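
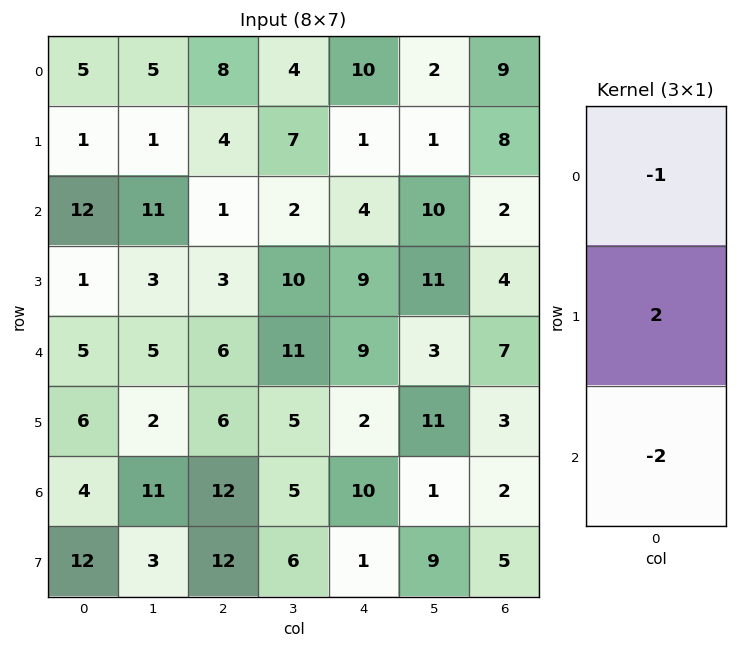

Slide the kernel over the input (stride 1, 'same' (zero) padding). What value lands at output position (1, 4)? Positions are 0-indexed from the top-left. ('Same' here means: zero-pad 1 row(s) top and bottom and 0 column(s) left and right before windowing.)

-16

The receptive field on the zero-padded input at this output position is [10 / 1 / 4]. Elementwise product with the kernel and sum: 10·-1 + 1·2 + 4·-2.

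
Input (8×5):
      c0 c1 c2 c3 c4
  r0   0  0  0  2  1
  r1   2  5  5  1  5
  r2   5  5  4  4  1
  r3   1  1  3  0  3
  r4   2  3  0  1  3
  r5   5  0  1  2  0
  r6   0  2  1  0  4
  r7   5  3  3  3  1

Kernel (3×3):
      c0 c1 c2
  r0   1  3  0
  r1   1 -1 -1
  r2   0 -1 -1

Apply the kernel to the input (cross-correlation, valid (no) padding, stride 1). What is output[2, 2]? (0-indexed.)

The receptive field on the input at this output position is [4 4 1 / 3 0 3 / 0 1 3]. Elementwise product with the kernel and sum: 4·1 + 4·3 + 3·1 + 0·-1 + 3·-1 + 1·-1 + 3·-1.

12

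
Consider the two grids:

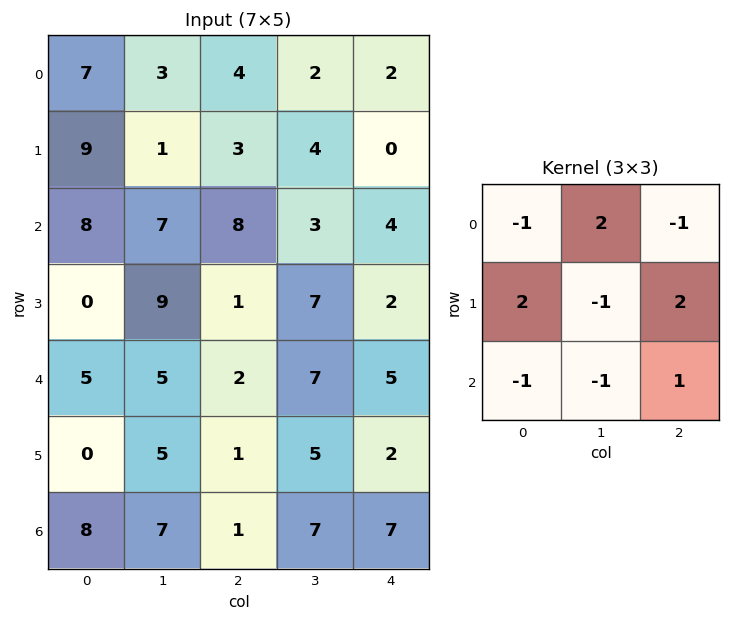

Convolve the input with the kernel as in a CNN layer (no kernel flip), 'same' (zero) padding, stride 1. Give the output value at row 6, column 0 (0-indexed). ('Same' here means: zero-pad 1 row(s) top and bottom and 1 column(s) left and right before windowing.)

The receptive field on the zero-padded input at this output position is [0 0 5 / 0 8 7 / 0 0 0]. Elementwise product with the kernel and sum: 0·-1 + 0·2 + 5·-1 + 0·2 + 8·-1 + 7·2 + 0·-1 + 0·-1 + 0·1.

1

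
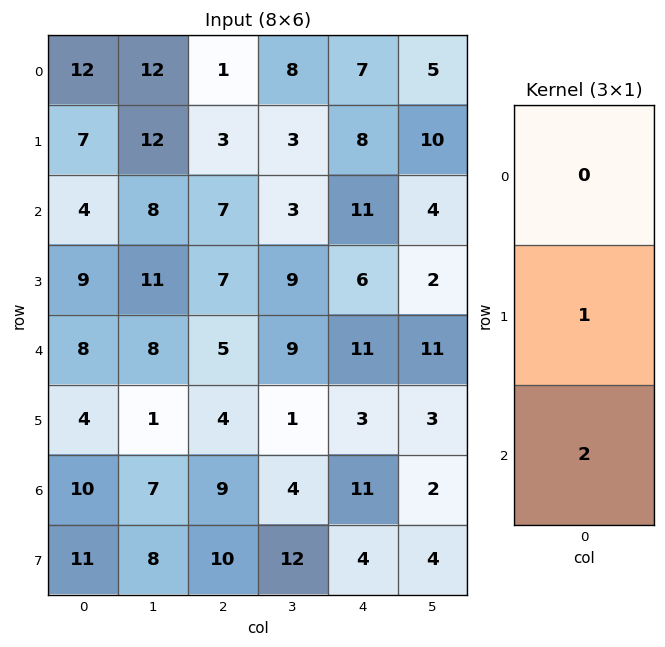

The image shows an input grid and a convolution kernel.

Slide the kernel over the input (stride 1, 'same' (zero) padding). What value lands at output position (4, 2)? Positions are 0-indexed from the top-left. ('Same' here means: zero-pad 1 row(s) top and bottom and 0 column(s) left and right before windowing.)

The receptive field on the zero-padded input at this output position is [7 / 5 / 4]. Elementwise product with the kernel and sum: 5·1 + 4·2.

13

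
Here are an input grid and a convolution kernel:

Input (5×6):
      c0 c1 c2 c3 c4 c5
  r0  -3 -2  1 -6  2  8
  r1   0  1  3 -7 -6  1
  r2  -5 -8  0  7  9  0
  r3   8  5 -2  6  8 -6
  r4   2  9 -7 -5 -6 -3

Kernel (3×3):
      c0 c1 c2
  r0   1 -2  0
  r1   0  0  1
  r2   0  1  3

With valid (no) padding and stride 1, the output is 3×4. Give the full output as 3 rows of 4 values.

-4 10 41 0
-3 18 56 -5
-3 -24 -29 -32

Output[0,0]: The receptive field on the input at this output position is [-3 -2 1 / 0 1 3 / -5 -8 0]. Elementwise product with the kernel and sum: -3·1 + -2·-2 + 3·1 + -8·1 + 0·3.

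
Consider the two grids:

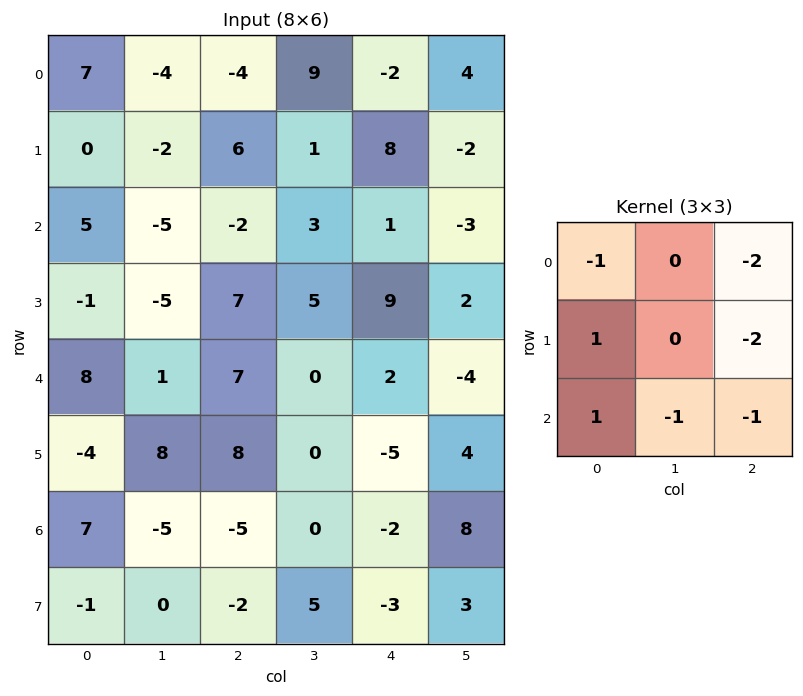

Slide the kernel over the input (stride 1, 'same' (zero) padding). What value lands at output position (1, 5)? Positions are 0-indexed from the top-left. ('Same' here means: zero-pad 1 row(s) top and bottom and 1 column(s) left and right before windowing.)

14

The receptive field on the zero-padded input at this output position is [-2 4 0 / 8 -2 0 / 1 -3 0]. Elementwise product with the kernel and sum: -2·-1 + 0·-2 + 8·1 + 0·-2 + 1·1 + -3·-1 + 0·-1.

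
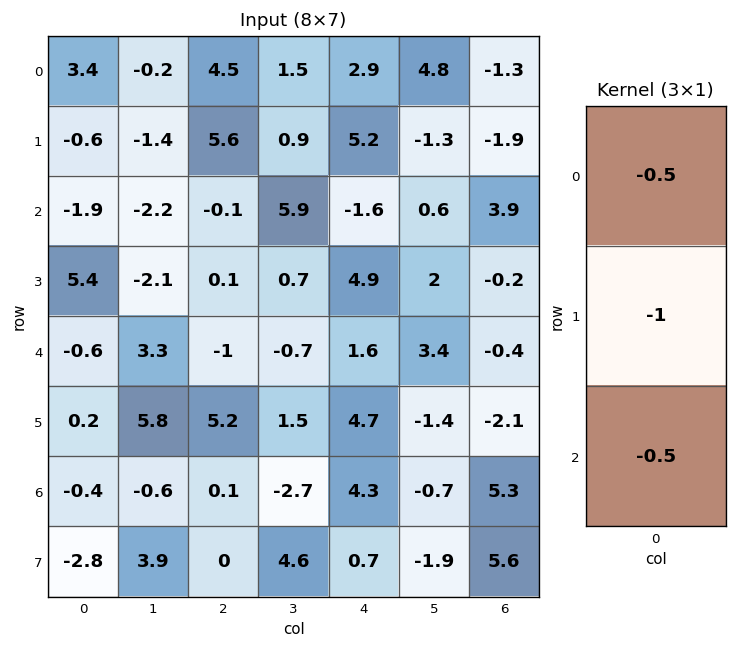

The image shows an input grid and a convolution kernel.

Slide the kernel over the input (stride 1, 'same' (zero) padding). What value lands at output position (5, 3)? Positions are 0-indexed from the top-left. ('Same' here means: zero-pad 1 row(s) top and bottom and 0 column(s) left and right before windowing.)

The receptive field on the zero-padded input at this output position is [-0.7 / 1.5 / -2.7]. Elementwise product with the kernel and sum: -0.7·-0.5 + 1.5·-1 + -2.7·-0.5.

0.2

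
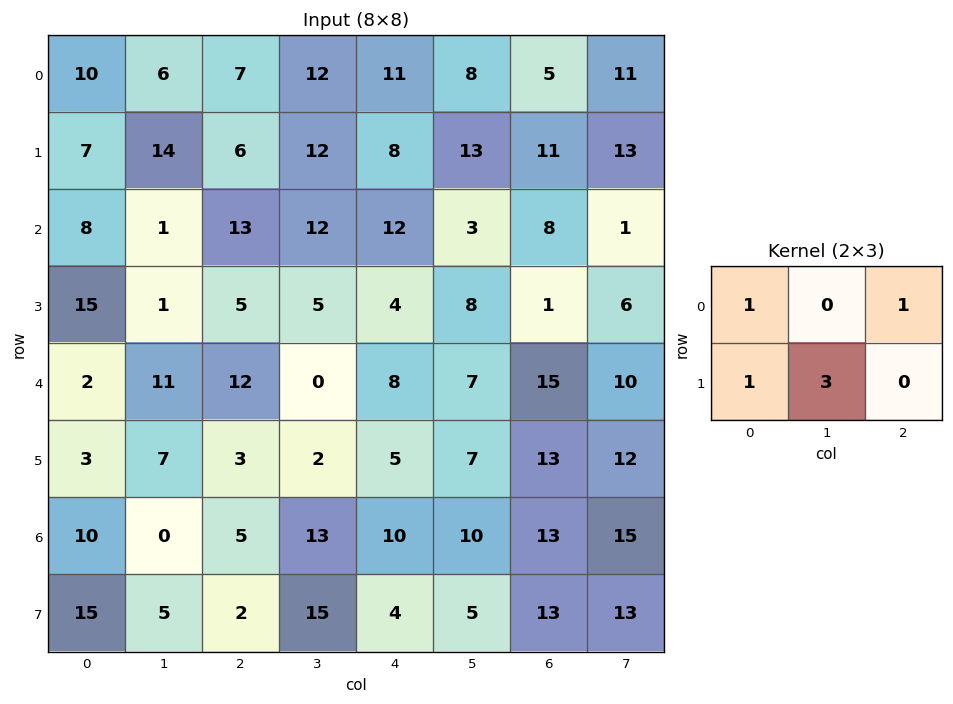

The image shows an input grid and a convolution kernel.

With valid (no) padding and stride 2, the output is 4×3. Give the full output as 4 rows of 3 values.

Output[0,0]: The receptive field on the input at this output position is [10 6 7 / 7 14 6]. Elementwise product with the kernel and sum: 10·1 + 7·1 + 7·1 + 14·3.
Output[0,1]: The receptive field on the input at this output position is [7 12 11 / 6 12 8]. Elementwise product with the kernel and sum: 7·1 + 11·1 + 6·1 + 12·3.

66 60 63
39 45 48
38 29 49
45 62 42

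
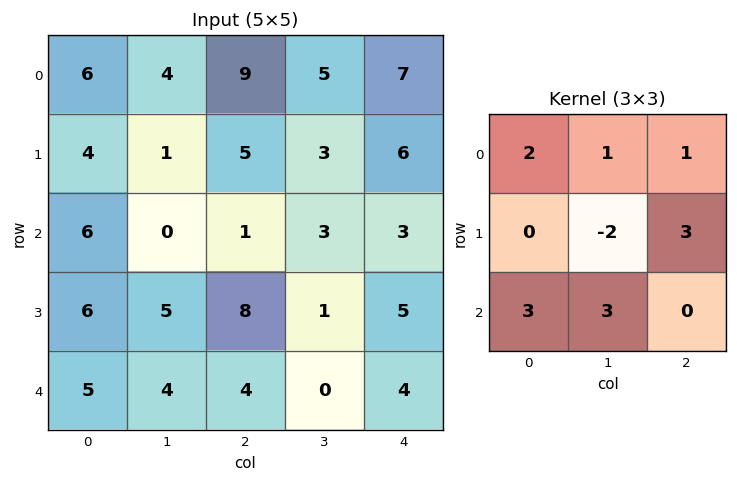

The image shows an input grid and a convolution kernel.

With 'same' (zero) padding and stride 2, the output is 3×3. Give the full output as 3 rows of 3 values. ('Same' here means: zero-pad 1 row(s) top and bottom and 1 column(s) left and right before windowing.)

Output[0,0]: The receptive field on the zero-padded input at this output position is [0 0 0 / 0 6 4 / 0 4 1]. Elementwise product with the kernel and sum: 0·2 + 0·1 + 0·1 + 6·-2 + 4·3 + 0·3 + 4·3.
Output[0,1]: The receptive field on the zero-padded input at this output position is [0 0 0 / 4 9 5 / 1 5 3]. Elementwise product with the kernel and sum: 0·2 + 0·1 + 0·1 + 9·-2 + 5·3 + 1·3 + 5·3.

12 15 13
11 56 24
13 11 -1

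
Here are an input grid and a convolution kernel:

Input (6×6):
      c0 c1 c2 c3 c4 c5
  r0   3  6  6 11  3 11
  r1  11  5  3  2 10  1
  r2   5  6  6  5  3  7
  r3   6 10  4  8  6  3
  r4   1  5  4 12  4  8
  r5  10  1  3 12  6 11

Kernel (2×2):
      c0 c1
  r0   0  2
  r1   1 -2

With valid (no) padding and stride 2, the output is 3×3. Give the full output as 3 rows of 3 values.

Output[0,0]: The receptive field on the input at this output position is [3 6 / 11 5]. Elementwise product with the kernel and sum: 6·2 + 11·1 + 5·-2.

13 21 30
-2 -2 14
18 3 0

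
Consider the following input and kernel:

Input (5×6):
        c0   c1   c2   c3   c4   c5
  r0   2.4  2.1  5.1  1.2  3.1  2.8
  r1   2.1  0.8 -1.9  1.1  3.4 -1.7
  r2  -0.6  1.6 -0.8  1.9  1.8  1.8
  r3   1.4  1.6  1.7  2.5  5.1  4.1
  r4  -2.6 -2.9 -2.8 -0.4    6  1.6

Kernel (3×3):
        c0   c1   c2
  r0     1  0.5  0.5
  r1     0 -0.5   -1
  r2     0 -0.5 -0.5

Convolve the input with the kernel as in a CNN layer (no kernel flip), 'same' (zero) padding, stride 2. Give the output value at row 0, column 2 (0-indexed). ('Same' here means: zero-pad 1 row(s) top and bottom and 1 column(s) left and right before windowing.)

The receptive field on the zero-padded input at this output position is [0 0 0 / 1.2 3.1 2.8 / 1.1 3.4 -1.7]. Elementwise product with the kernel and sum: 0·1 + 0·0.5 + 0·0.5 + 3.1·-0.5 + 2.8·-1 + 3.4·-0.5 + -1.7·-0.5.

-5.2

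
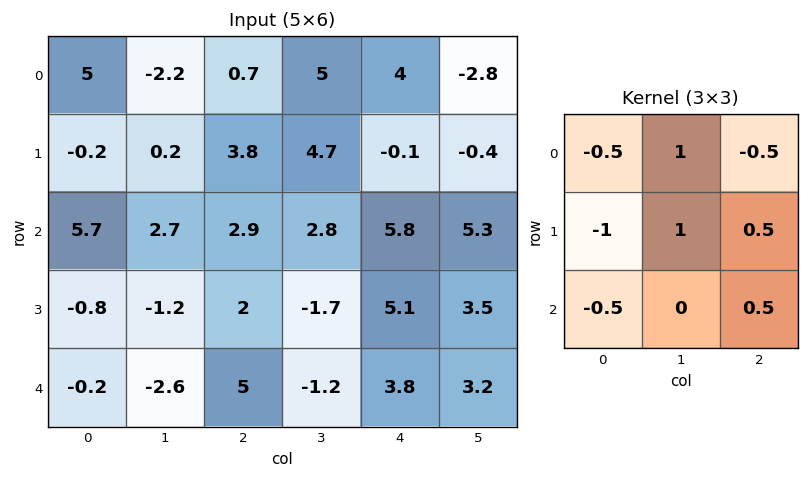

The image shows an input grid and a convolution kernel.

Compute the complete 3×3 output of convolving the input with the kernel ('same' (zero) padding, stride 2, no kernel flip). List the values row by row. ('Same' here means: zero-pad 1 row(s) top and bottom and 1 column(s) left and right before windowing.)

4 7.65 -4.95
6.15 2.7 6
-1.7 10.45 10.8

Output[0,0]: The receptive field on the zero-padded input at this output position is [0 0 0 / 0 5 -2.2 / 0 -0.2 0.2]. Elementwise product with the kernel and sum: 0·-0.5 + 0·1 + 0·-0.5 + 0·-1 + 5·1 + -2.2·0.5 + 0·-0.5 + 0.2·0.5.
Output[0,1]: The receptive field on the zero-padded input at this output position is [0 0 0 / -2.2 0.7 5 / 0.2 3.8 4.7]. Elementwise product with the kernel and sum: 0·-0.5 + 0·1 + 0·-0.5 + -2.2·-1 + 0.7·1 + 5·0.5 + 0.2·-0.5 + 4.7·0.5.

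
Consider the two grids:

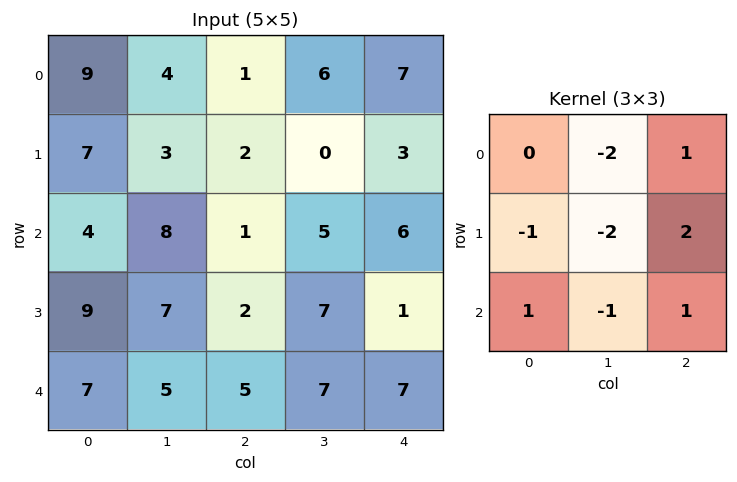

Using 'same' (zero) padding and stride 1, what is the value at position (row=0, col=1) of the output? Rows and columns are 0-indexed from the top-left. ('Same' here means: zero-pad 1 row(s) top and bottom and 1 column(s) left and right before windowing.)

The receptive field on the zero-padded input at this output position is [0 0 0 / 9 4 1 / 7 3 2]. Elementwise product with the kernel and sum: 0·-2 + 0·1 + 9·-1 + 4·-2 + 1·2 + 7·1 + 3·-1 + 2·1.

-9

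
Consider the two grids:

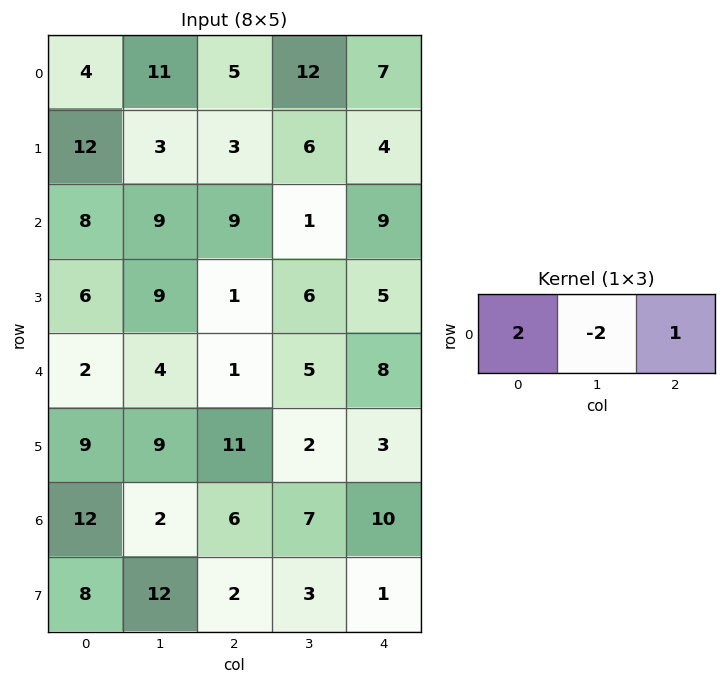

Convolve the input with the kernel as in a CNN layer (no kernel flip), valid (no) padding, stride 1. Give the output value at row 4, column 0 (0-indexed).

-3

The receptive field on the input at this output position is [2 4 1]. Elementwise product with the kernel and sum: 2·2 + 4·-2 + 1·1.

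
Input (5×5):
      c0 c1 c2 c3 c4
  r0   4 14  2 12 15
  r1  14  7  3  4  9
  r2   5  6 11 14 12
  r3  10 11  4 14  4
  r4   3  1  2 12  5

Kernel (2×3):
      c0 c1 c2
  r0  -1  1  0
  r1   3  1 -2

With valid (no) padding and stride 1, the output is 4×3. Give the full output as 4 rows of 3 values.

53 4 5
-8 -3 24
34 14 21
7 -26 18

Output[0,0]: The receptive field on the input at this output position is [4 14 2 / 14 7 3]. Elementwise product with the kernel and sum: 4·-1 + 14·1 + 14·3 + 7·1 + 3·-2.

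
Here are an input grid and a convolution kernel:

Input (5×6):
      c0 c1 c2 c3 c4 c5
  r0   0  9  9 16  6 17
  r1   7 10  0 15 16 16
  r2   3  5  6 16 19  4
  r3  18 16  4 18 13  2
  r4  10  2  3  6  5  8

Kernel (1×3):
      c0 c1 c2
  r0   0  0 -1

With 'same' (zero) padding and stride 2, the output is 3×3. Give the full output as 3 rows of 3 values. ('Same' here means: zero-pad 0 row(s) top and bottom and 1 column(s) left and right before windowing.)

-9 -16 -17
-5 -16 -4
-2 -6 -8

Output[0,0]: The receptive field on the zero-padded input at this output position is [0 0 9]. Elementwise product with the kernel and sum: 9·-1.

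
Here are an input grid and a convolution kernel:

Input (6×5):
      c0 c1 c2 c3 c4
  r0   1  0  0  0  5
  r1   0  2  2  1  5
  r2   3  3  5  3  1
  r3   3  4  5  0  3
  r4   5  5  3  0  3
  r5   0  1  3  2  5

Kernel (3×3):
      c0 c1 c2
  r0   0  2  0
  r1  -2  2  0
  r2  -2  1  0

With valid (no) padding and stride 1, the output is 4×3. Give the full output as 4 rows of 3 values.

1 -1 -9
2 5 -12
3 5 -10
9 7 -10

Output[0,0]: The receptive field on the input at this output position is [1 0 0 / 0 2 2 / 3 3 5]. Elementwise product with the kernel and sum: 0·2 + 0·-2 + 2·2 + 3·-2 + 3·1.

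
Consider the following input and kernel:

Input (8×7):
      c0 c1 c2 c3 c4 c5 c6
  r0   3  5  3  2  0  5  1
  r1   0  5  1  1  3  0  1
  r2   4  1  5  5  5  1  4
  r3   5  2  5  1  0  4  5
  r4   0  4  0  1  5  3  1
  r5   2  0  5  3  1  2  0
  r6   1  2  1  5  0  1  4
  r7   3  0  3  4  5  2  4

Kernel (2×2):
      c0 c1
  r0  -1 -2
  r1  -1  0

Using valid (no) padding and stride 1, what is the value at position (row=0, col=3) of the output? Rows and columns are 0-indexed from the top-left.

The receptive field on the input at this output position is [2 0 / 1 3]. Elementwise product with the kernel and sum: 2·-1 + 0·-2 + 1·-1.

-3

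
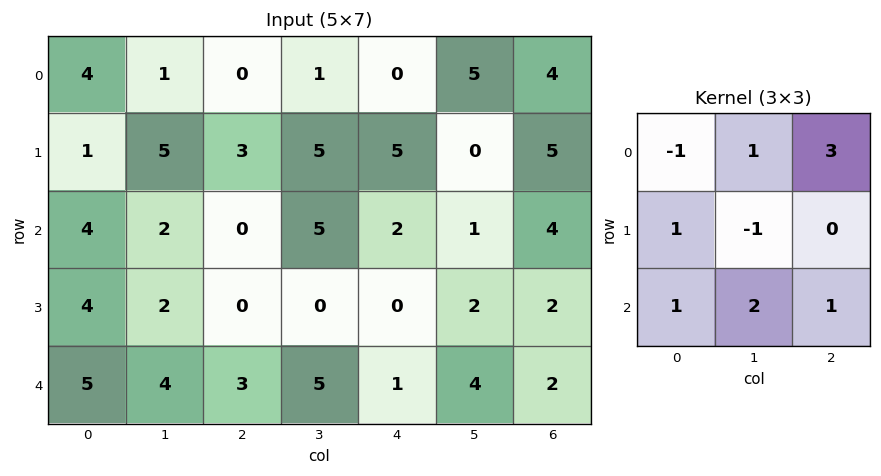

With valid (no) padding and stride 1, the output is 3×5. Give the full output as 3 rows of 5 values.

Output[0,0]: The receptive field on the input at this output position is [4 1 0 / 1 5 3 / 4 2 0]. Elementwise product with the kernel and sum: 4·-1 + 1·1 + 0·3 + 1·1 + 5·-1 + 4·1 + 2·2 + 0·1.

1 11 11 24 30
23 17 12 5 17
16 30 25 11 20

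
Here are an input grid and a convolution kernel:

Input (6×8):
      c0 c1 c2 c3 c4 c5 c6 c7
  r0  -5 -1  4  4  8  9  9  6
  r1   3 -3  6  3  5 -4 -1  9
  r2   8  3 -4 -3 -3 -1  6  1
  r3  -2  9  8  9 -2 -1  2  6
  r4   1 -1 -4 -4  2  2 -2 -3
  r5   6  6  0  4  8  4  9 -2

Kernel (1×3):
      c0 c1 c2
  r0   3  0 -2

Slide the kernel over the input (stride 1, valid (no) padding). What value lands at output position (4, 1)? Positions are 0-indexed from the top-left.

5

The receptive field on the input at this output position is [-1 -4 -4]. Elementwise product with the kernel and sum: -1·3 + -4·-2.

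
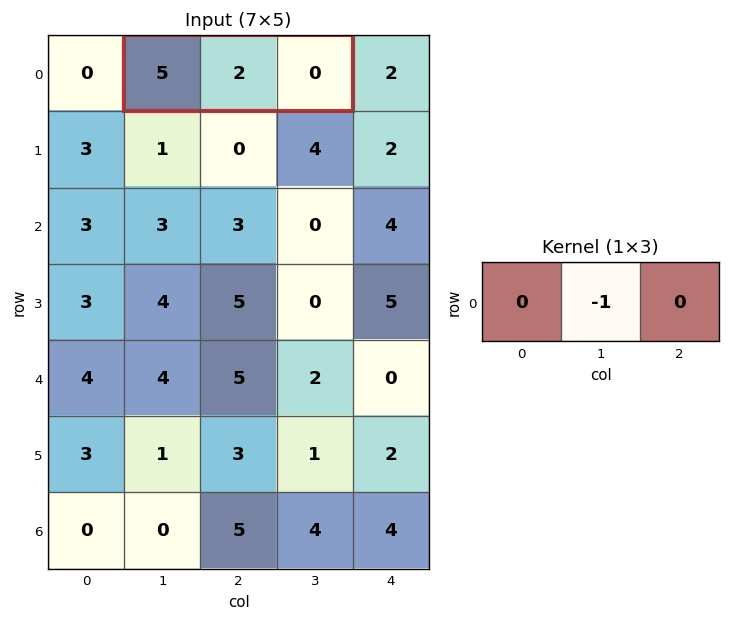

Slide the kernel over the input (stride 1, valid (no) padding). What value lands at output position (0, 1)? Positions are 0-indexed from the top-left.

-2

The receptive field on the input at this output position is [5 2 0]. Elementwise product with the kernel and sum: 2·-1.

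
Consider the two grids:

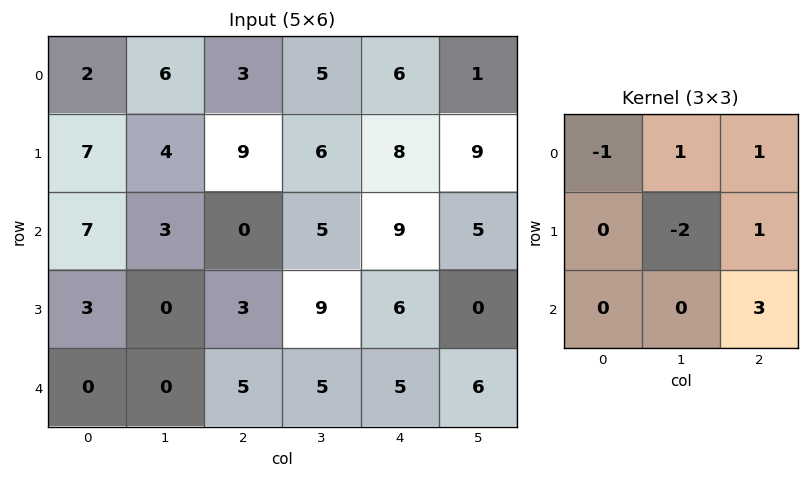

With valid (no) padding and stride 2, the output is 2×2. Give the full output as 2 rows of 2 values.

8 31
14 17

Output[0,0]: The receptive field on the input at this output position is [2 6 3 / 7 4 9 / 7 3 0]. Elementwise product with the kernel and sum: 2·-1 + 6·1 + 3·1 + 4·-2 + 9·1 + 0·3.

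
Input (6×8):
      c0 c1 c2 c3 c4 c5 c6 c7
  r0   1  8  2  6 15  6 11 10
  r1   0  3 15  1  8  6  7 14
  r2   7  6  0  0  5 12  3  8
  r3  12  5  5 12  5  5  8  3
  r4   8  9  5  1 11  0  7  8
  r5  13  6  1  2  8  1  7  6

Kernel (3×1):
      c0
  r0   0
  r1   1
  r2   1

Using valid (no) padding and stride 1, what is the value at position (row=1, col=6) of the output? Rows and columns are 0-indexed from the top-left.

The receptive field on the input at this output position is [7 / 3 / 8]. Elementwise product with the kernel and sum: 3·1 + 8·1.

11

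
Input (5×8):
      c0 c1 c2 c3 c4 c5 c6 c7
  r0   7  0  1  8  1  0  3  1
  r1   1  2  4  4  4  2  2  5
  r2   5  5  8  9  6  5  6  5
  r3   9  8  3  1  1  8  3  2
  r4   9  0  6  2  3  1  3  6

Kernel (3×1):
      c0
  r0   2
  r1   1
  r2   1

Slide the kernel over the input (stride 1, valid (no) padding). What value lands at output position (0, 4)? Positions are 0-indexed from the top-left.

The receptive field on the input at this output position is [1 / 4 / 6]. Elementwise product with the kernel and sum: 1·2 + 4·1 + 6·1.

12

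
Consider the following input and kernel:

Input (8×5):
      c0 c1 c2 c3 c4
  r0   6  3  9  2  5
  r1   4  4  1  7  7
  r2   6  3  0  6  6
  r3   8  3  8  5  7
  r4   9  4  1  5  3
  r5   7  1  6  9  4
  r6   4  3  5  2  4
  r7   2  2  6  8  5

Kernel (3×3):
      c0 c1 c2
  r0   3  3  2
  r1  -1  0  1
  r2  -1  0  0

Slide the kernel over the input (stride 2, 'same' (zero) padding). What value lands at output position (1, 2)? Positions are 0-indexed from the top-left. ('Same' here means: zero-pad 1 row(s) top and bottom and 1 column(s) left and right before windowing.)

The receptive field on the zero-padded input at this output position is [7 7 0 / 6 6 0 / 5 7 0]. Elementwise product with the kernel and sum: 7·3 + 7·3 + 0·2 + 6·-1 + 0·1 + 5·-1.

31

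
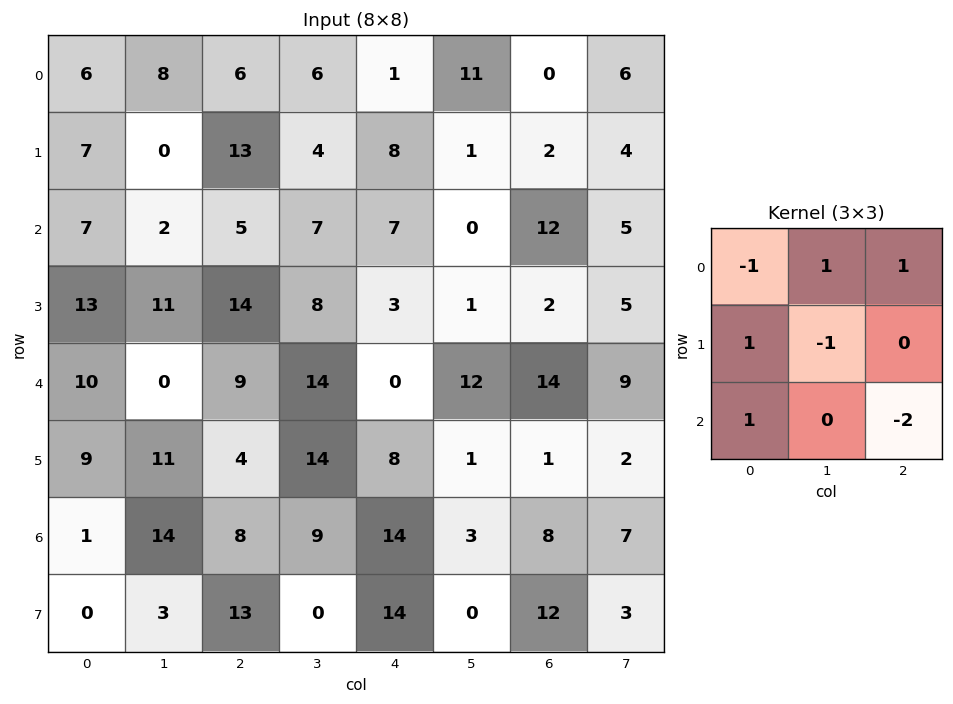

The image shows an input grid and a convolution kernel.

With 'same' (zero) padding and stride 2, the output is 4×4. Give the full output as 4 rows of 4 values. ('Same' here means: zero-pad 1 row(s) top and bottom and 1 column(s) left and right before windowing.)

Output[0,0]: The receptive field on the zero-padded input at this output position is [0 0 0 / 0 6 8 / 0 7 0]. Elementwise product with the kernel and sum: 0·-1 + 0·1 + 0·1 + 0·1 + 6·-1 + 0·1 + 0·-2.
Output[0,1]: The receptive field on the zero-padded input at this output position is [0 0 0 / 8 6 6 / 0 13 4]. Elementwise product with the kernel and sum: 0·-1 + 0·1 + 0·1 + 8·1 + 6·-1 + 0·1 + 4·-2.

-6 -6 7 4
-22 9 11 -16
-8 -15 22 1
13 16 -10 -9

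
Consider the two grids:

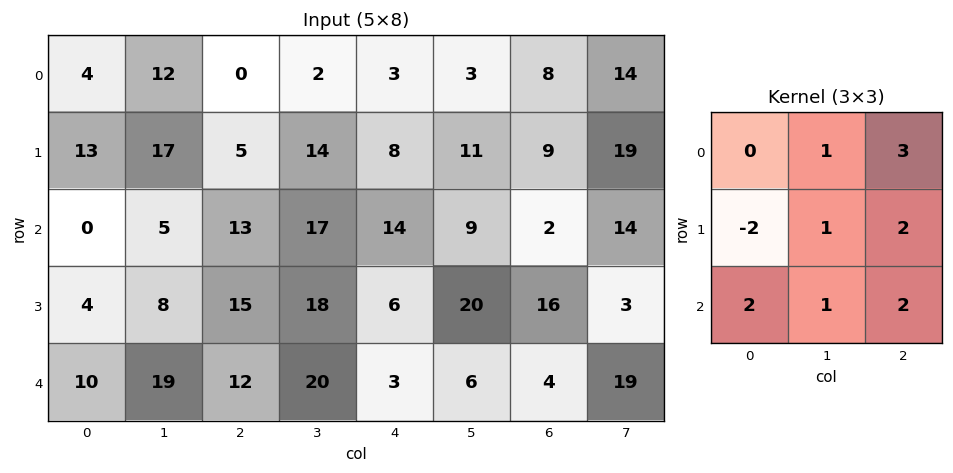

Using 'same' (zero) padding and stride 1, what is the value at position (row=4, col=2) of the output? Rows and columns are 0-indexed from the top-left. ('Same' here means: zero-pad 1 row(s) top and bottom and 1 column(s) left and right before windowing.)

The receptive field on the zero-padded input at this output position is [8 15 18 / 19 12 20 / 0 0 0]. Elementwise product with the kernel and sum: 15·1 + 18·3 + 19·-2 + 12·1 + 20·2 + 0·2 + 0·1 + 0·2.

83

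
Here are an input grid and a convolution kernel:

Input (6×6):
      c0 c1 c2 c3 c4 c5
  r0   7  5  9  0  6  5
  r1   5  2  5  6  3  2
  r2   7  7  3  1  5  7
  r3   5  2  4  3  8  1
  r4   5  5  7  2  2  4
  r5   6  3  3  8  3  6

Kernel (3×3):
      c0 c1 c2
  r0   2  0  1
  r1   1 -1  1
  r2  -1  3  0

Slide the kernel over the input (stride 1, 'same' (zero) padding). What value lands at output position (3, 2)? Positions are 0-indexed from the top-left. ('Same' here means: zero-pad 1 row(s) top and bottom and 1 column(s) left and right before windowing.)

32

The receptive field on the zero-padded input at this output position is [7 3 1 / 2 4 3 / 5 7 2]. Elementwise product with the kernel and sum: 7·2 + 1·1 + 2·1 + 4·-1 + 3·1 + 5·-1 + 7·3.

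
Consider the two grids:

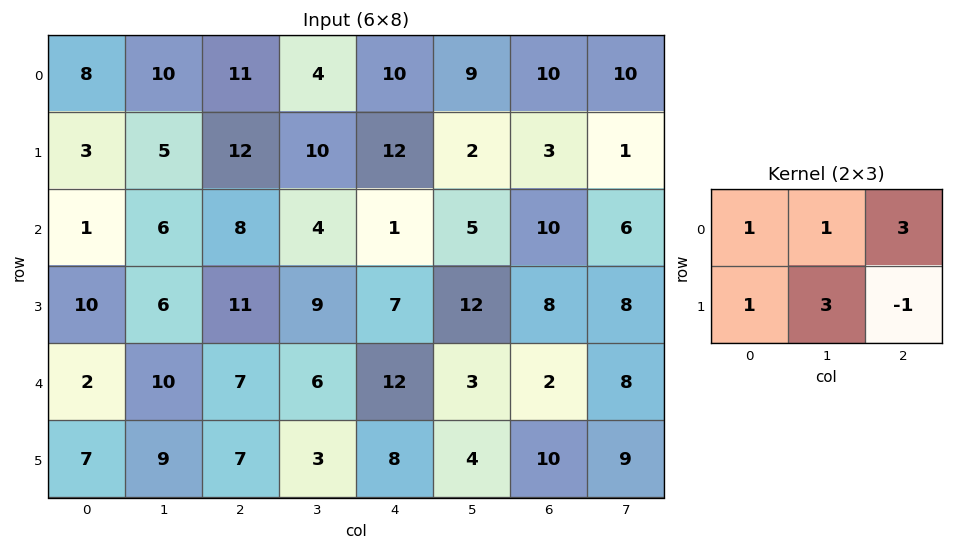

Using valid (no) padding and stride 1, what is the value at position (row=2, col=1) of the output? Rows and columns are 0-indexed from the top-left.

56

The receptive field on the input at this output position is [6 8 4 / 6 11 9]. Elementwise product with the kernel and sum: 6·1 + 8·1 + 4·3 + 6·1 + 11·3 + 9·-1.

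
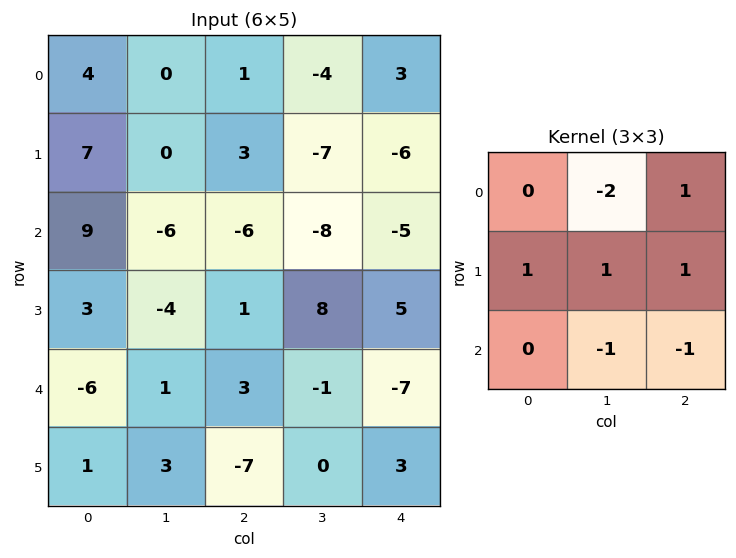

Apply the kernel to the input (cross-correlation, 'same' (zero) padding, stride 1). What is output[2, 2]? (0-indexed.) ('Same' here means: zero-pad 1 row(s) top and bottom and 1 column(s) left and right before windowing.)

The receptive field on the zero-padded input at this output position is [0 3 -7 / -6 -6 -8 / -4 1 8]. Elementwise product with the kernel and sum: 3·-2 + -7·1 + -6·1 + -6·1 + -8·1 + 1·-1 + 8·-1.

-42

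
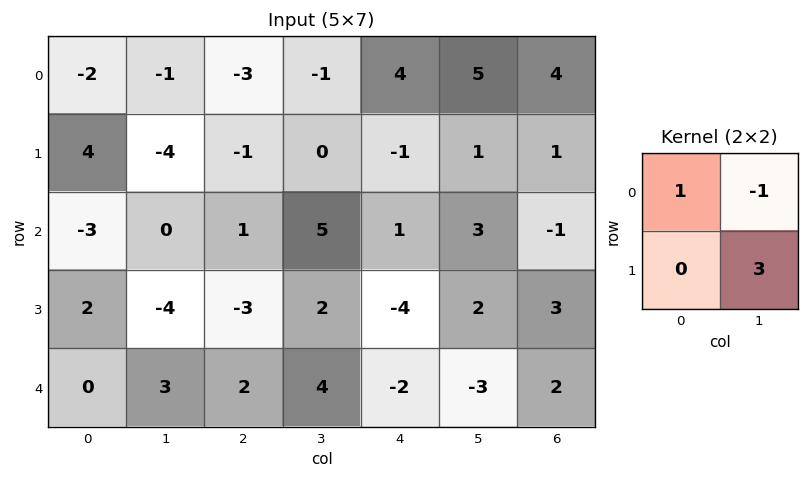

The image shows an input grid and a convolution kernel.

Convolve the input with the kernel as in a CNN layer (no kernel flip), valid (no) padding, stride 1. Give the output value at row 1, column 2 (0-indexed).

14

The receptive field on the input at this output position is [-1 0 / 1 5]. Elementwise product with the kernel and sum: -1·1 + 0·-1 + 5·3.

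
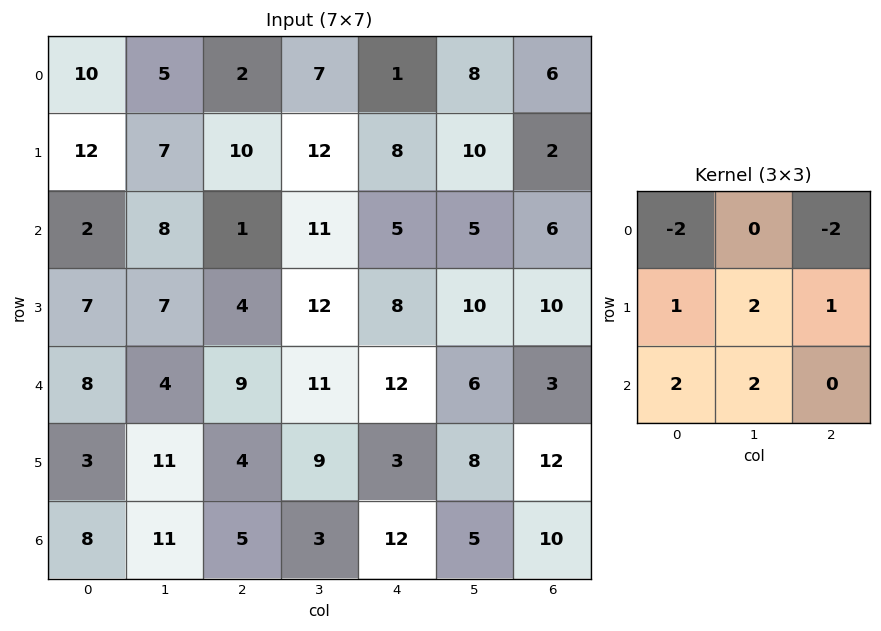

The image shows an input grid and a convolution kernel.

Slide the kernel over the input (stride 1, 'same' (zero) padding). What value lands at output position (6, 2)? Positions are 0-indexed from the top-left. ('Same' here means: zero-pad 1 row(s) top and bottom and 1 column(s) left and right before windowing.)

-16

The receptive field on the zero-padded input at this output position is [11 4 9 / 11 5 3 / 0 0 0]. Elementwise product with the kernel and sum: 11·-2 + 9·-2 + 11·1 + 5·2 + 3·1 + 0·2 + 0·2.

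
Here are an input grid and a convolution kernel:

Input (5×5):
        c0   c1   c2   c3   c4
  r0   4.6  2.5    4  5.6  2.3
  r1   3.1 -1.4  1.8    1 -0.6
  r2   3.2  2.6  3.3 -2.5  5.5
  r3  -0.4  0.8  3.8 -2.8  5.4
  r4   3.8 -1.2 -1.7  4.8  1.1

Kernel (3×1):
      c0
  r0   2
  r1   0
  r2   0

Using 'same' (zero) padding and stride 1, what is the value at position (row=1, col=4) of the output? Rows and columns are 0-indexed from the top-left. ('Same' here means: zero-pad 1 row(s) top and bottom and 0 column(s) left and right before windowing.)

The receptive field on the zero-padded input at this output position is [2.3 / -0.6 / 5.5]. Elementwise product with the kernel and sum: 2.3·2.

4.6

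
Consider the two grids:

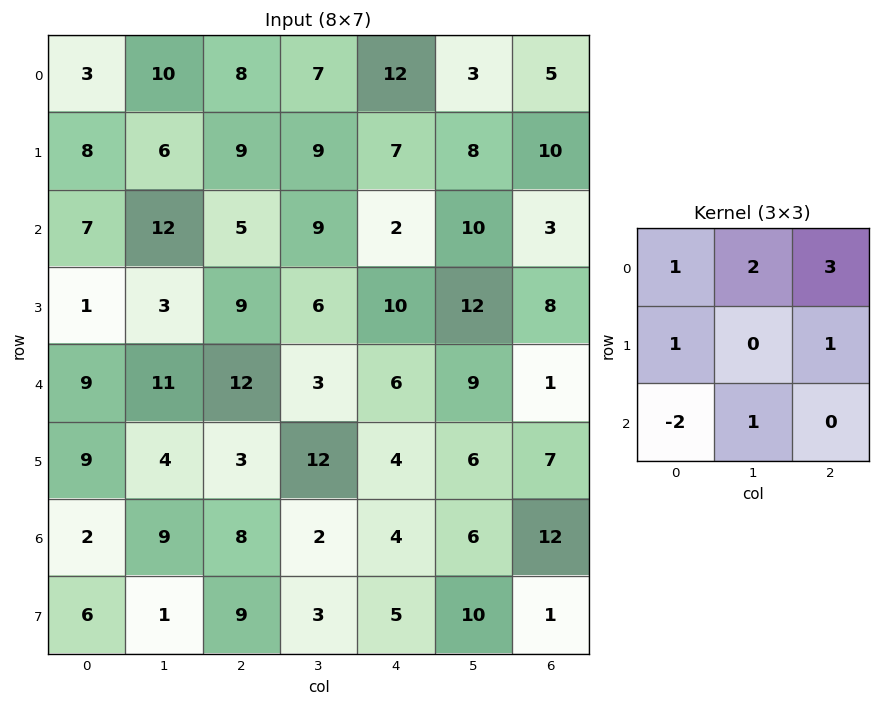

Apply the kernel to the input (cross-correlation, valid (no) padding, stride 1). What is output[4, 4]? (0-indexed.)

36

The receptive field on the input at this output position is [6 9 1 / 4 6 7 / 4 6 12]. Elementwise product with the kernel and sum: 6·1 + 9·2 + 1·3 + 4·1 + 7·1 + 4·-2 + 6·1.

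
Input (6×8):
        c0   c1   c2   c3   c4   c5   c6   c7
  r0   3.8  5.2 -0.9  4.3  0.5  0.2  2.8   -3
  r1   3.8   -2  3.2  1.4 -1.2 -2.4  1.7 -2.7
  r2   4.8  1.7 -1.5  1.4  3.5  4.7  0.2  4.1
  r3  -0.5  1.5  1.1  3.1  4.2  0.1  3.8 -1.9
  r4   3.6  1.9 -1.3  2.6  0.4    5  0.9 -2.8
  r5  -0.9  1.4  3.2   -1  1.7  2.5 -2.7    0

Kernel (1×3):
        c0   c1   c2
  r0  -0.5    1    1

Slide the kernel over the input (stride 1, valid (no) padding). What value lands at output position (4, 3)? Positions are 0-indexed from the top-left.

4.1

The receptive field on the input at this output position is [2.6 0.4 5]. Elementwise product with the kernel and sum: 2.6·-0.5 + 0.4·1 + 5·1.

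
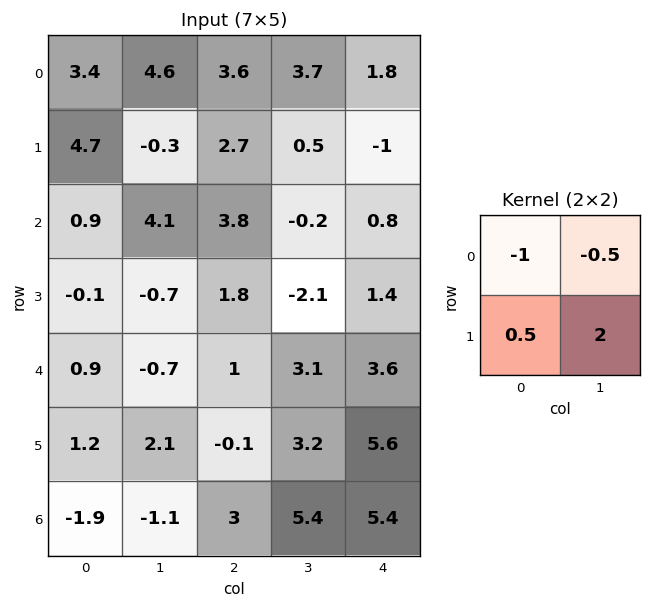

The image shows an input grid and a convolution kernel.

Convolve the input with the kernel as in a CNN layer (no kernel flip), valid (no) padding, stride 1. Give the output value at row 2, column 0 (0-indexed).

-4.4

The receptive field on the input at this output position is [0.9 4.1 / -0.1 -0.7]. Elementwise product with the kernel and sum: 0.9·-1 + 4.1·-0.5 + -0.1·0.5 + -0.7·2.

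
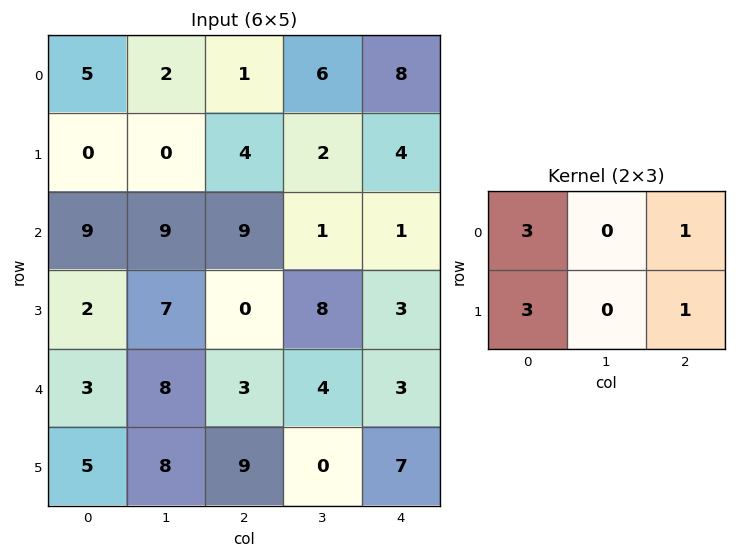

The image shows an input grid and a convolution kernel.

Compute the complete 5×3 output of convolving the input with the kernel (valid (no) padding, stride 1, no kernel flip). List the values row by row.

Output[0,0]: The receptive field on the input at this output position is [5 2 1 / 0 0 4]. Elementwise product with the kernel and sum: 5·3 + 1·1 + 0·3 + 4·1.

20 14 27
40 30 44
42 57 31
18 57 15
36 52 46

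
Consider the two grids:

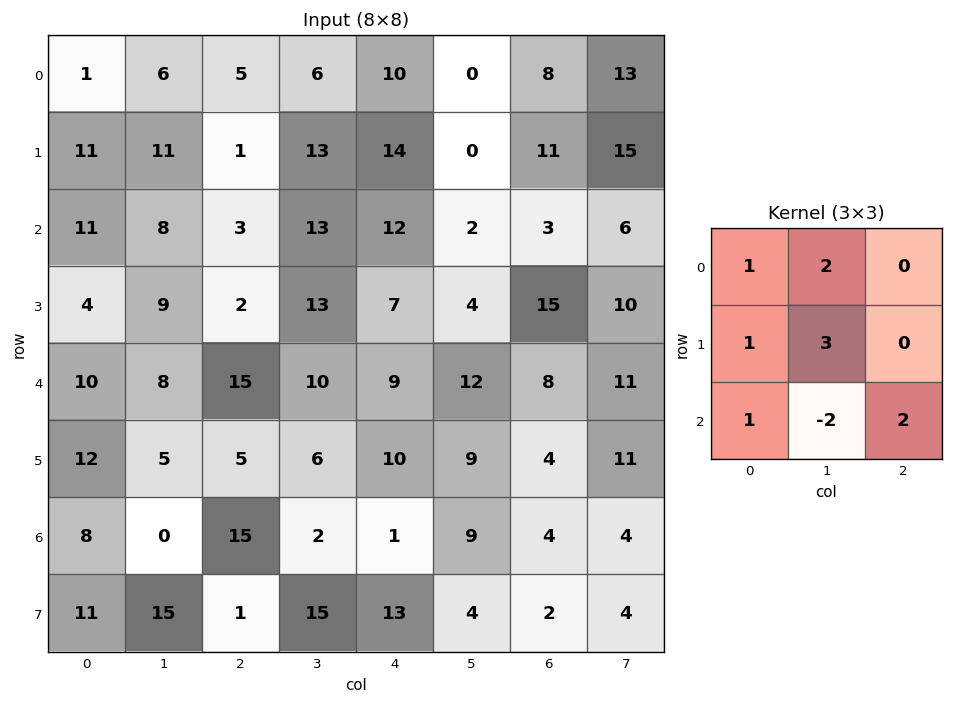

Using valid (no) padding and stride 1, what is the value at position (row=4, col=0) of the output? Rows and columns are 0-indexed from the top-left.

91

The receptive field on the input at this output position is [10 8 15 / 12 5 5 / 8 0 15]. Elementwise product with the kernel and sum: 10·1 + 8·2 + 12·1 + 5·3 + 8·1 + 0·-2 + 15·2.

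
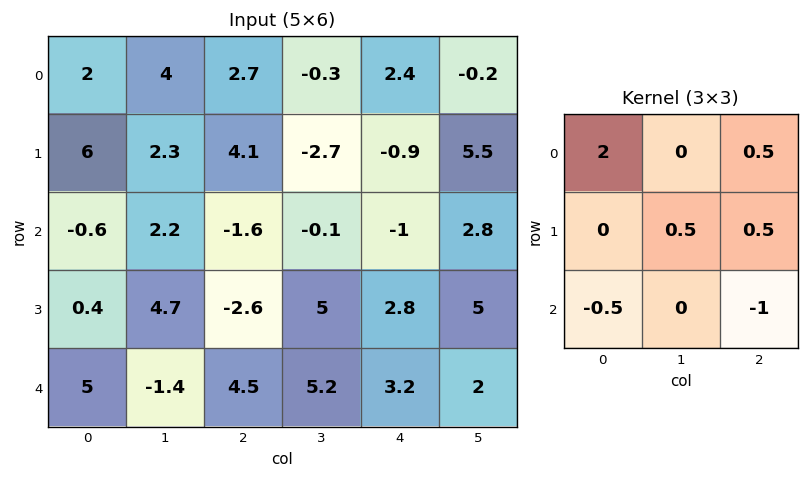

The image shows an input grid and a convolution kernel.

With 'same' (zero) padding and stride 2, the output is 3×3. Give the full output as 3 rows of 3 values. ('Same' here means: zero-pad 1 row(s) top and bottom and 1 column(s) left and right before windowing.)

Output[0,0]: The receptive field on the zero-padded input at this output position is [0 0 0 / 0 2 4 / 0 6 2.3]. Elementwise product with the kernel and sum: 0·2 + 0·0.5 + 2·0.5 + 4·0.5 + 0·-0.5 + 2.3·-1.

0.7 2.75 -3.05
-2.75 -4.95 -9.25
4.15 16.75 15.1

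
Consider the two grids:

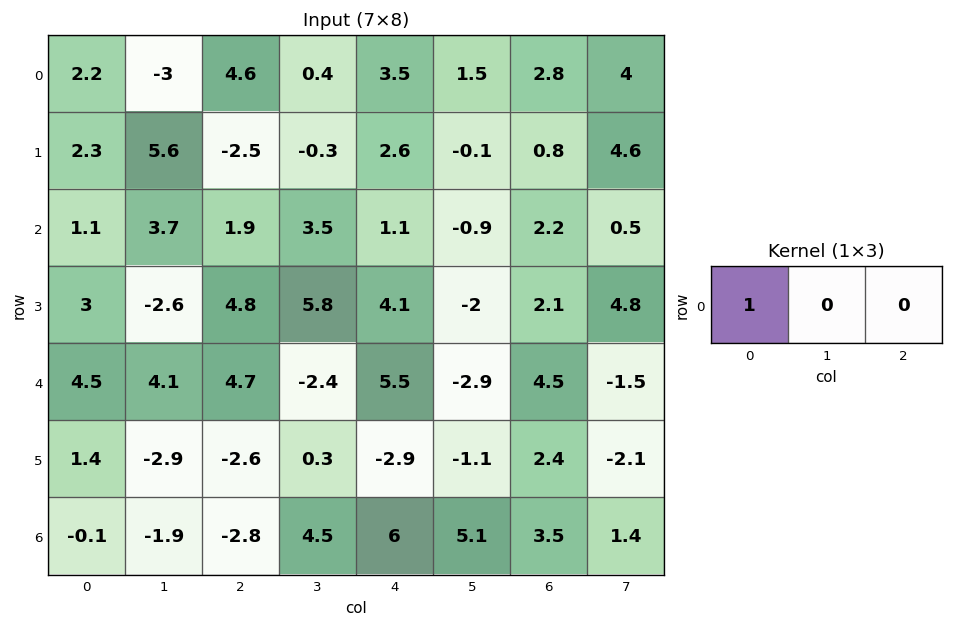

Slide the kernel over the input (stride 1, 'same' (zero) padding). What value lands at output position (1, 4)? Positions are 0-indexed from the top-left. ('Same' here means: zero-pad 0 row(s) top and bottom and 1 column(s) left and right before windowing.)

The receptive field on the zero-padded input at this output position is [-0.3 2.6 -0.1]. Elementwise product with the kernel and sum: -0.3·1.

-0.3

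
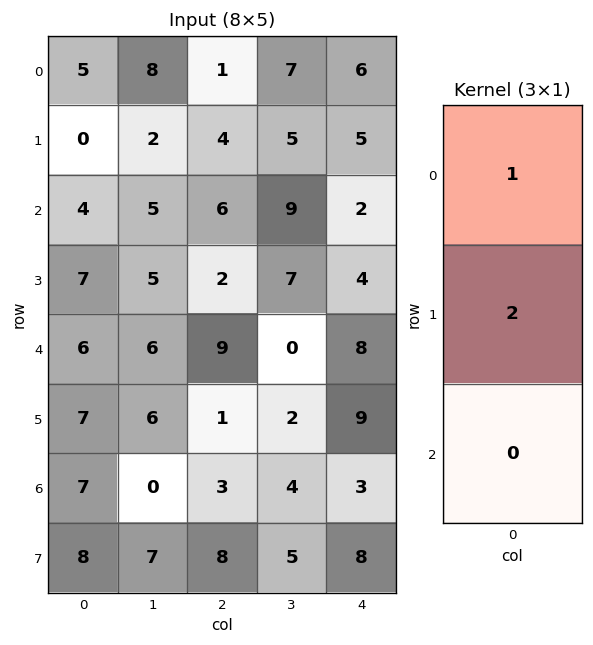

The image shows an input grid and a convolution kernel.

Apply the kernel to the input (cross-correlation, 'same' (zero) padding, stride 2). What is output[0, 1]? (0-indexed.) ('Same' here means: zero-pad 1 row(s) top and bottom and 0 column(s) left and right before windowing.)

2

The receptive field on the zero-padded input at this output position is [0 / 1 / 4]. Elementwise product with the kernel and sum: 0·1 + 1·2.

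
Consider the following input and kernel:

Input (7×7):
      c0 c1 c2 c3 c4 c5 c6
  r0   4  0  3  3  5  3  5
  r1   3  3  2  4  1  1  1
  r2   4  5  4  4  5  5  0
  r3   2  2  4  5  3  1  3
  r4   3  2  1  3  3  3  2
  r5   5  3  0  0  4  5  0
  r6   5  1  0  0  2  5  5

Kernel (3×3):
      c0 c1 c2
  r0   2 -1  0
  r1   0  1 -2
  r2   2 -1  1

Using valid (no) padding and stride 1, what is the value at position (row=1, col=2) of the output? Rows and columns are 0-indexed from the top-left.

The receptive field on the input at this output position is [2 4 1 / 4 4 5 / 4 5 3]. Elementwise product with the kernel and sum: 2·2 + 4·-1 + 4·1 + 5·-2 + 4·2 + 5·-1 + 3·1.

0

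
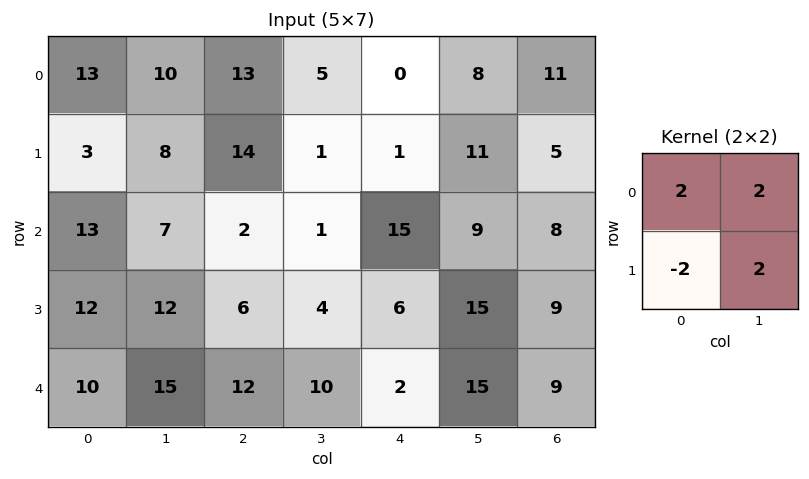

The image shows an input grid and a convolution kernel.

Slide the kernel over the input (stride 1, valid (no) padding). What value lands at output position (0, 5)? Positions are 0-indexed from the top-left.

The receptive field on the input at this output position is [8 11 / 11 5]. Elementwise product with the kernel and sum: 8·2 + 11·2 + 11·-2 + 5·2.

26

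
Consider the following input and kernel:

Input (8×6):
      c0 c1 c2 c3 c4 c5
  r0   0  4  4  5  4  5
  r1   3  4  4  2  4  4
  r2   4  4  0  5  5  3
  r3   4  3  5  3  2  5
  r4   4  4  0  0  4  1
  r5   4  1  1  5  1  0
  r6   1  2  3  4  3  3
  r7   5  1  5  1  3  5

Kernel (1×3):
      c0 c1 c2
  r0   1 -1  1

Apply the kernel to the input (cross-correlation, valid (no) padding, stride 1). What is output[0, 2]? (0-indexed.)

The receptive field on the input at this output position is [4 5 4]. Elementwise product with the kernel and sum: 4·1 + 5·-1 + 4·1.

3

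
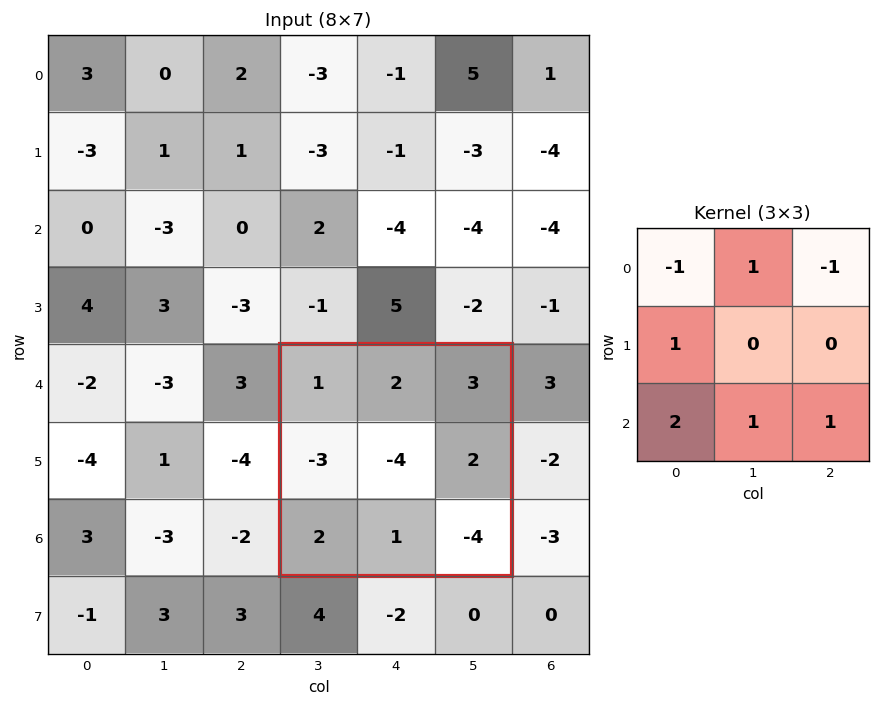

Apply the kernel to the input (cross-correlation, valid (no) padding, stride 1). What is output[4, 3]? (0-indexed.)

The receptive field on the input at this output position is [1 2 3 / -3 -4 2 / 2 1 -4]. Elementwise product with the kernel and sum: 1·-1 + 2·1 + 3·-1 + -3·1 + 2·2 + 1·1 + -4·1.

-4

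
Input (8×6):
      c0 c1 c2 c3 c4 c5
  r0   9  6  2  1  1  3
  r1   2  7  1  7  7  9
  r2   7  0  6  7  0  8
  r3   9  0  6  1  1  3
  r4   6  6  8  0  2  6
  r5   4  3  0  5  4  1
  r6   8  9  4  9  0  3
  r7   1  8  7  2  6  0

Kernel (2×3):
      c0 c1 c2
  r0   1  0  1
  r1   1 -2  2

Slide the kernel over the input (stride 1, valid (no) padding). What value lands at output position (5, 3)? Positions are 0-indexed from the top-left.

The receptive field on the input at this output position is [5 4 1 / 9 0 3]. Elementwise product with the kernel and sum: 5·1 + 1·1 + 9·1 + 0·-2 + 3·2.

21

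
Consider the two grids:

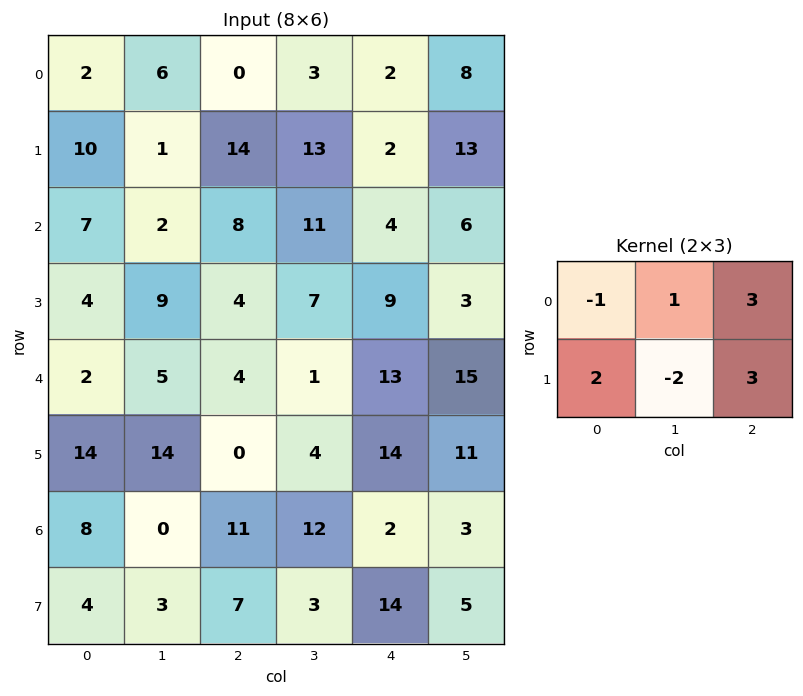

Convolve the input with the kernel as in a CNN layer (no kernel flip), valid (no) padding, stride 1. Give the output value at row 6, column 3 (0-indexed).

The receptive field on the input at this output position is [12 2 3 / 3 14 5]. Elementwise product with the kernel and sum: 12·-1 + 2·1 + 3·3 + 3·2 + 14·-2 + 5·3.

-8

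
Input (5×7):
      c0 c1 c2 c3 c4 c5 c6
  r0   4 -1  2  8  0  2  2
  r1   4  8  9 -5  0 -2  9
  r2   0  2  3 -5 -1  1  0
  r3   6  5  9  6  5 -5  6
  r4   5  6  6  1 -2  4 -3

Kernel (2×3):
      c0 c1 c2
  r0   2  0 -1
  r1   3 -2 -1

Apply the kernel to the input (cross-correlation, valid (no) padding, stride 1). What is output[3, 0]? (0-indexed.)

0

The receptive field on the input at this output position is [6 5 9 / 5 6 6]. Elementwise product with the kernel and sum: 6·2 + 9·-1 + 5·3 + 6·-2 + 6·-1.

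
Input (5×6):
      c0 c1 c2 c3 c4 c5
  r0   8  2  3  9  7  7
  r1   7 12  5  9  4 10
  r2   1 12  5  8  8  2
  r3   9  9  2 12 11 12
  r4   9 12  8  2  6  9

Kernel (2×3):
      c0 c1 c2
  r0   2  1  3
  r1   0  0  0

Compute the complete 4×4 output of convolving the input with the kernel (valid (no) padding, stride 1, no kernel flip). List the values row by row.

27 34 36 46
41 56 31 52
29 53 42 30
33 56 49 71

Output[0,0]: The receptive field on the input at this output position is [8 2 3 / 7 12 5]. Elementwise product with the kernel and sum: 8·2 + 2·1 + 3·3.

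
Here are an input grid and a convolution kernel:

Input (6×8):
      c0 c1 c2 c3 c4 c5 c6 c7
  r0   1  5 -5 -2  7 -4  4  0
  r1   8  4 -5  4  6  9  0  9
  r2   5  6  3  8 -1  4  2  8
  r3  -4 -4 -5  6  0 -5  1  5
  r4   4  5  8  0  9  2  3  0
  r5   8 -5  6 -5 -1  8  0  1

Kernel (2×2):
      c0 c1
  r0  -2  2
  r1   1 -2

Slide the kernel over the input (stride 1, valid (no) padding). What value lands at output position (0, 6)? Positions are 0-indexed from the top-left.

-26

The receptive field on the input at this output position is [4 0 / 0 9]. Elementwise product with the kernel and sum: 4·-2 + 0·2 + 0·1 + 9·-2.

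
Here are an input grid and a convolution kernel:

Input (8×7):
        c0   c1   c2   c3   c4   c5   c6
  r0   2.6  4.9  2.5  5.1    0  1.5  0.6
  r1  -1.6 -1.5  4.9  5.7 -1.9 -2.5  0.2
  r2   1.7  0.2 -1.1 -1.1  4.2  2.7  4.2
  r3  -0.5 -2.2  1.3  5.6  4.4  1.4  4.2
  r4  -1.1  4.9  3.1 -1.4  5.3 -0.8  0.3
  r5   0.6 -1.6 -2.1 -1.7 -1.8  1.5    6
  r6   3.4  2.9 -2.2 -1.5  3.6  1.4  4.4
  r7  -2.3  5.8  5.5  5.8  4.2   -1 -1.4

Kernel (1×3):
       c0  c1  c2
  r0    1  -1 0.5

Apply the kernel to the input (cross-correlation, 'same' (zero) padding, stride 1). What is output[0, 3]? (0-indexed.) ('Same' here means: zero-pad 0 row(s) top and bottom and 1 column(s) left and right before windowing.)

-2.6

The receptive field on the zero-padded input at this output position is [2.5 5.1 0]. Elementwise product with the kernel and sum: 2.5·1 + 5.1·-1 + 0·0.5.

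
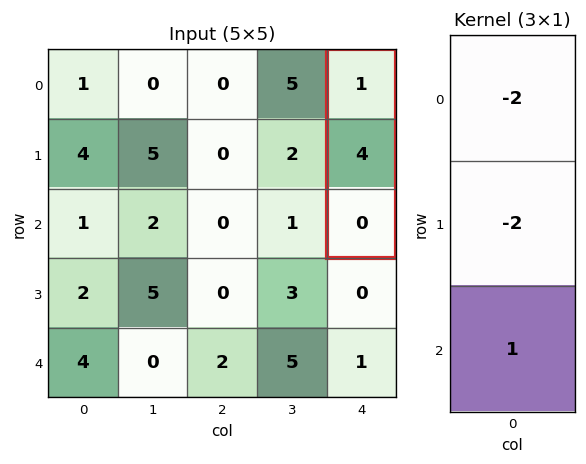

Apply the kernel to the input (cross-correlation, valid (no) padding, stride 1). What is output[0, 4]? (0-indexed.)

The receptive field on the input at this output position is [1 / 4 / 0]. Elementwise product with the kernel and sum: 1·-2 + 4·-2 + 0·1.

-10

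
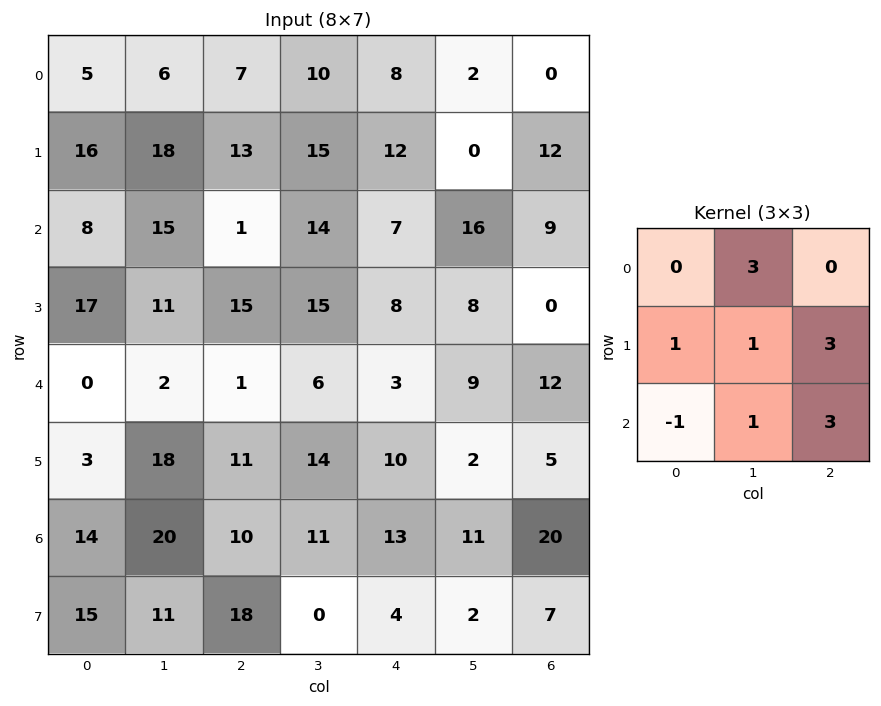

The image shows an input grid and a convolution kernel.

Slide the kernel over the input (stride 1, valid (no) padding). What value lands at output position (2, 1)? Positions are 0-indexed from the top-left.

The receptive field on the input at this output position is [15 1 14 / 11 15 15 / 2 1 6]. Elementwise product with the kernel and sum: 1·3 + 11·1 + 15·1 + 15·3 + 2·-1 + 1·1 + 6·3.

91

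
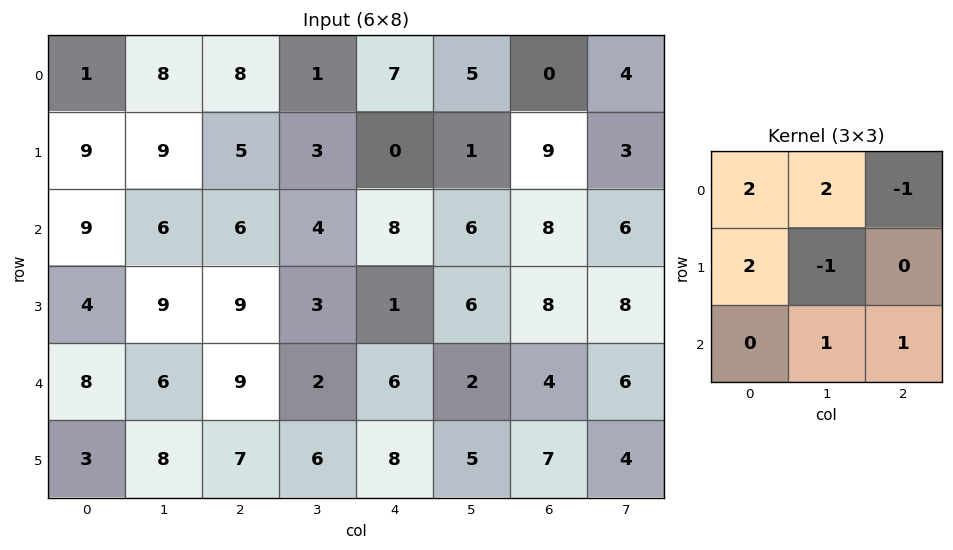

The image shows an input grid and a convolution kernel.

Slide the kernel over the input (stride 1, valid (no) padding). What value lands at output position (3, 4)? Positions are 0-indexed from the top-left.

The receptive field on the input at this output position is [1 6 8 / 6 2 4 / 8 5 7]. Elementwise product with the kernel and sum: 1·2 + 6·2 + 8·-1 + 6·2 + 2·-1 + 5·1 + 7·1.

28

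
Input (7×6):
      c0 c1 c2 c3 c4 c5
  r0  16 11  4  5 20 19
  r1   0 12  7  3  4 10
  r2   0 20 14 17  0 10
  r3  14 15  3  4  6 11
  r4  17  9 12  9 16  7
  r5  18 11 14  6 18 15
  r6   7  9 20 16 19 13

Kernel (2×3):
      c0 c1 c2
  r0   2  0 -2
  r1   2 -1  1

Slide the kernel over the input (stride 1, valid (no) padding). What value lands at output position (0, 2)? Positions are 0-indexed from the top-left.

-17

The receptive field on the input at this output position is [4 5 20 / 7 3 4]. Elementwise product with the kernel and sum: 4·2 + 20·-2 + 7·2 + 3·-1 + 4·1.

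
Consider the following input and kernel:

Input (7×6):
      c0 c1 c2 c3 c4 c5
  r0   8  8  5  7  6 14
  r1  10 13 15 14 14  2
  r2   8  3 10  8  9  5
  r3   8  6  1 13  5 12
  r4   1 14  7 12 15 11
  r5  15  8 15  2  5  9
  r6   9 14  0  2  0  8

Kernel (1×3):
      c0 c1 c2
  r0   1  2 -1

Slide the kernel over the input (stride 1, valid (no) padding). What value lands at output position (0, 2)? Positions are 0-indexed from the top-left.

The receptive field on the input at this output position is [5 7 6]. Elementwise product with the kernel and sum: 5·1 + 7·2 + 6·-1.

13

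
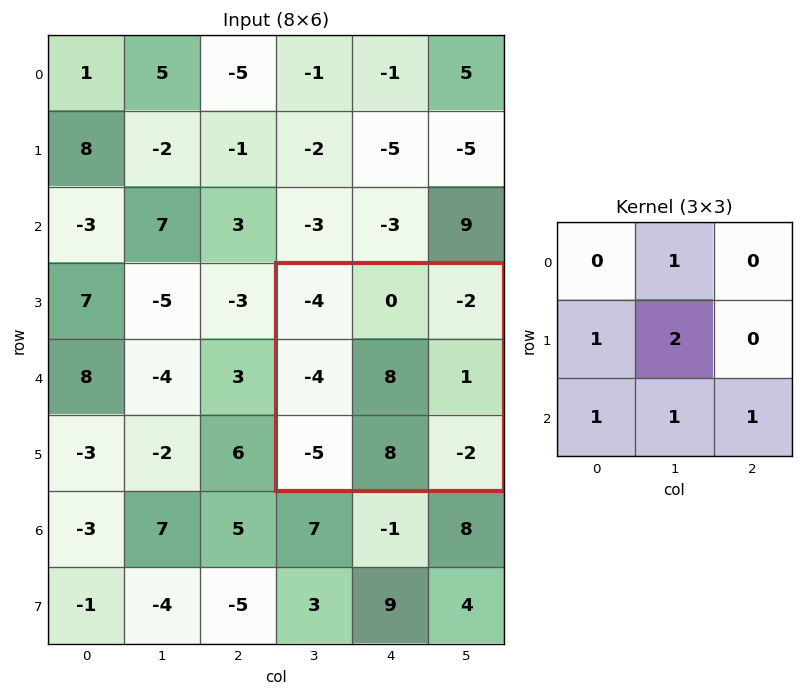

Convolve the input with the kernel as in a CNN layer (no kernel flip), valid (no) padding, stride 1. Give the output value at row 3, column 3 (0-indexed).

13

The receptive field on the input at this output position is [-4 0 -2 / -4 8 1 / -5 8 -2]. Elementwise product with the kernel and sum: 0·1 + -4·1 + 8·2 + -5·1 + 8·1 + -2·1.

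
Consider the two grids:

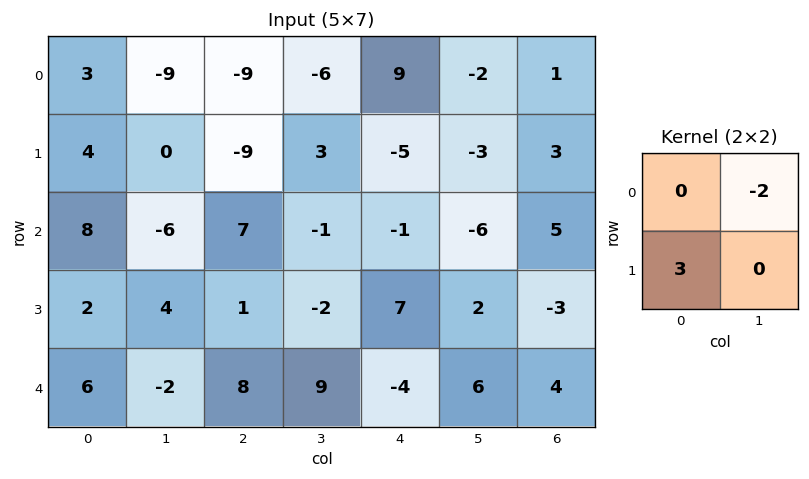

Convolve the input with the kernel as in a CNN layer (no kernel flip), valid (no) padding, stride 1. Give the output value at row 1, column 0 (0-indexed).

The receptive field on the input at this output position is [4 0 / 8 -6]. Elementwise product with the kernel and sum: 0·-2 + 8·3.

24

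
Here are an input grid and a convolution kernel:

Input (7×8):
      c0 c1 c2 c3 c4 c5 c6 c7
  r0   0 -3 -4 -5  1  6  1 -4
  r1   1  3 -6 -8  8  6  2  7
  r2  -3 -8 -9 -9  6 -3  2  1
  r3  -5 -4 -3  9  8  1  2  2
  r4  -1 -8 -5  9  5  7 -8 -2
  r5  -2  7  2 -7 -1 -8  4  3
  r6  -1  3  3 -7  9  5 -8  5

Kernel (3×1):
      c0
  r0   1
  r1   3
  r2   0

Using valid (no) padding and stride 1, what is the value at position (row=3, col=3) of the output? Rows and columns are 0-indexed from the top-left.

36

The receptive field on the input at this output position is [9 / 9 / -7]. Elementwise product with the kernel and sum: 9·1 + 9·3.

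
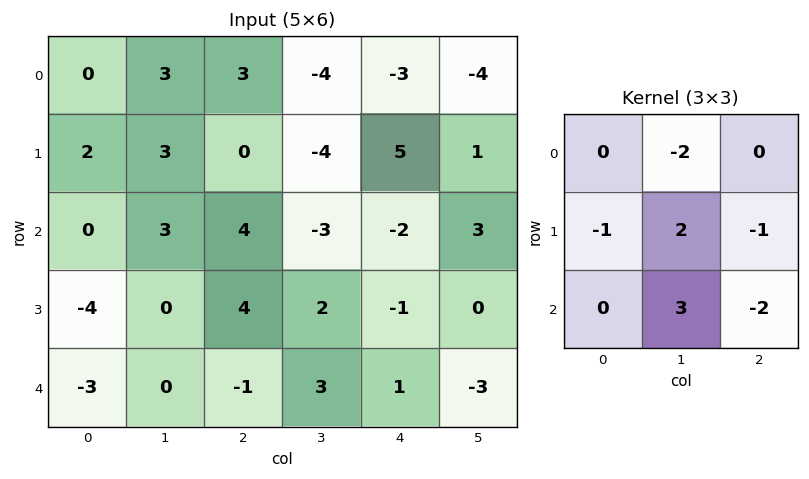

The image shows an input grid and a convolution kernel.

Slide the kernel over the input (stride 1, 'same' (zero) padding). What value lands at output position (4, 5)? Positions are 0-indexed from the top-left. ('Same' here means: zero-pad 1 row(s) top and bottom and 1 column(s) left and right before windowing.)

-7

The receptive field on the zero-padded input at this output position is [-1 0 0 / 1 -3 0 / 0 0 0]. Elementwise product with the kernel and sum: 0·-2 + 1·-1 + -3·2 + 0·-1 + 0·3 + 0·-2.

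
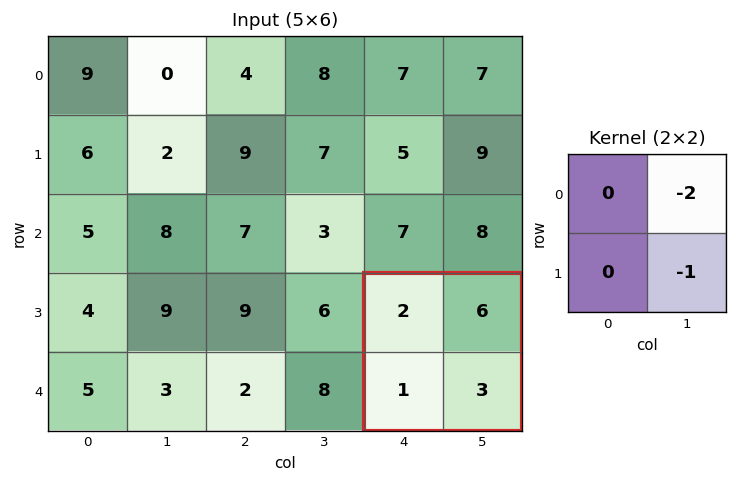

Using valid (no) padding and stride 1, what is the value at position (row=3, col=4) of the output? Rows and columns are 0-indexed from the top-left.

The receptive field on the input at this output position is [2 6 / 1 3]. Elementwise product with the kernel and sum: 6·-2 + 3·-1.

-15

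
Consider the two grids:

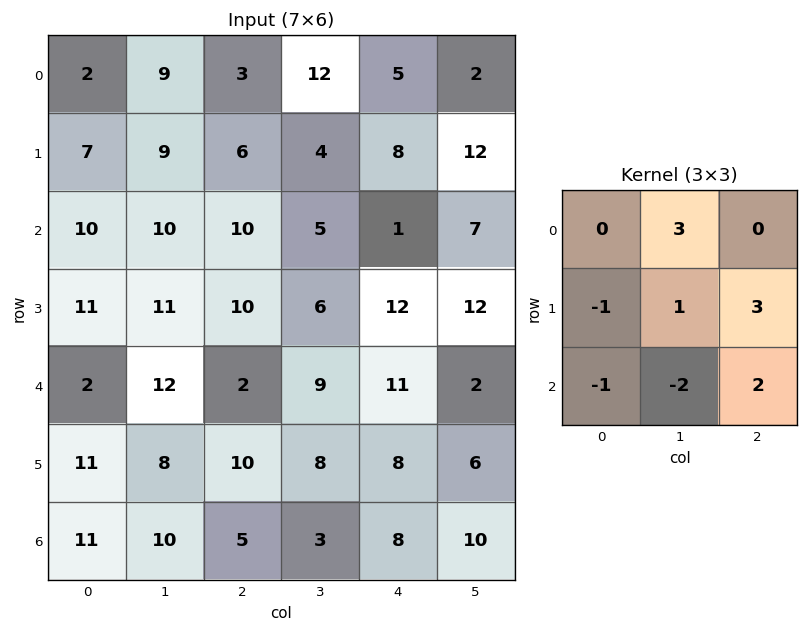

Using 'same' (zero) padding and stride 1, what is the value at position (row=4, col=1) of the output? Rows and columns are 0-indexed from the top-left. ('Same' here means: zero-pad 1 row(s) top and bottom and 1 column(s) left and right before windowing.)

The receptive field on the zero-padded input at this output position is [11 11 10 / 2 12 2 / 11 8 10]. Elementwise product with the kernel and sum: 11·3 + 2·-1 + 12·1 + 2·3 + 11·-1 + 8·-2 + 10·2.

42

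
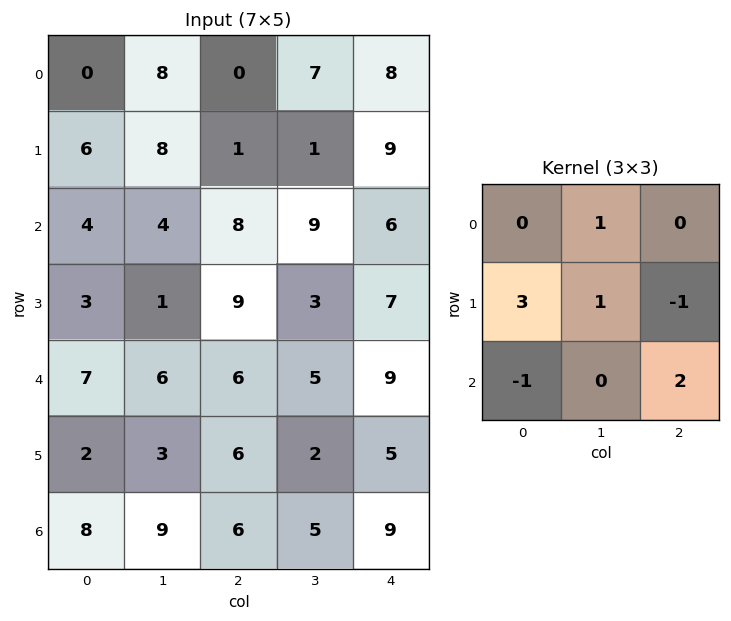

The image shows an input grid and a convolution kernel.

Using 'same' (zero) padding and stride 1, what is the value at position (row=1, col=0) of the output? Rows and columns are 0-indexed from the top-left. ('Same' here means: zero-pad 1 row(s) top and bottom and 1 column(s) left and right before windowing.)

6

The receptive field on the zero-padded input at this output position is [0 0 8 / 0 6 8 / 0 4 4]. Elementwise product with the kernel and sum: 0·1 + 0·3 + 6·1 + 8·-1 + 0·-1 + 4·2.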